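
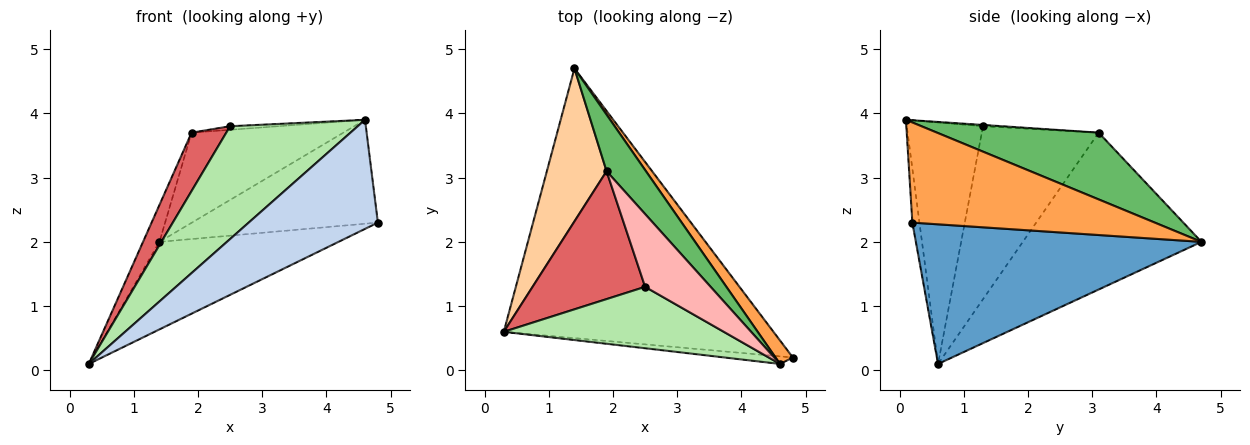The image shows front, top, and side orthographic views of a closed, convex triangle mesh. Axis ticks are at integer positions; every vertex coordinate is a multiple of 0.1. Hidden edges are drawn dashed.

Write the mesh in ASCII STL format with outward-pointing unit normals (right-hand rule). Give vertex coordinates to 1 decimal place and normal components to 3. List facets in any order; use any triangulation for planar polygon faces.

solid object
 facet normal 0.442 0.277 -0.853
  outer loop
   vertex 1.4 4.7 2.0
   vertex 4.8 0.2 2.3
   vertex 0.3 0.6 0.1
  endloop
 endfacet
 facet normal -0.055 -0.996 -0.069
  outer loop
   vertex 4.6 0.1 3.9
   vertex 0.3 0.6 0.1
   vertex 4.8 0.2 2.3
  endloop
 endfacet
 facet normal 0.786 0.603 0.136
  outer loop
   vertex 4.6 0.1 3.9
   vertex 4.8 0.2 2.3
   vertex 1.4 4.7 2.0
  endloop
 endfacet
 facet normal -0.931 0.086 0.354
  outer loop
   vertex 1.9 3.1 3.7
   vertex 1.4 4.7 2.0
   vertex 0.3 0.6 0.1
  endloop
 endfacet
 facet normal 0.670 0.629 0.395
  outer loop
   vertex 1.9 3.1 3.7
   vertex 4.6 0.1 3.9
   vertex 1.4 4.7 2.0
  endloop
 endfacet
 facet normal -0.465 -0.778 0.423
  outer loop
   vertex 2.5 1.3 3.8
   vertex 0.3 0.6 0.1
   vertex 4.6 0.1 3.9
  endloop
 endfacet
 facet normal -0.813 -0.242 0.529
  outer loop
   vertex 2.5 1.3 3.8
   vertex 1.9 3.1 3.7
   vertex 0.3 0.6 0.1
  endloop
 endfacet
 facet normal -0.020 0.049 0.999
  outer loop
   vertex 2.5 1.3 3.8
   vertex 4.6 0.1 3.9
   vertex 1.9 3.1 3.7
  endloop
 endfacet
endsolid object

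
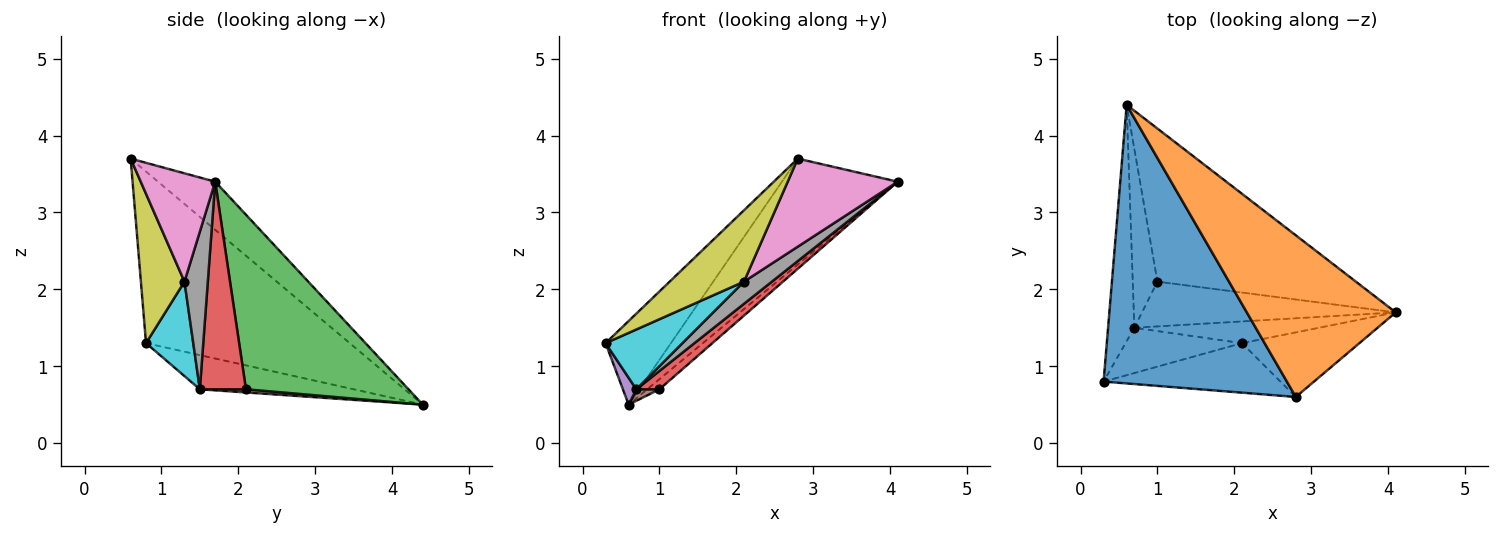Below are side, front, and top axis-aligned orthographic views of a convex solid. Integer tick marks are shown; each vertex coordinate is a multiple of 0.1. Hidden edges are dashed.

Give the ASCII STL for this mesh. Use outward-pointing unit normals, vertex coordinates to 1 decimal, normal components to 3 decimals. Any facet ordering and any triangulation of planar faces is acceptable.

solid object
 facet normal -0.668 0.214 0.713
  outer loop
   vertex 2.8 0.6 3.7
   vertex 0.6 4.4 0.5
   vertex 0.3 0.8 1.3
  endloop
 endfacet
 facet normal -0.261 0.529 0.808
  outer loop
   vertex 2.8 0.6 3.7
   vertex 4.1 1.7 3.4
   vertex 0.6 4.4 0.5
  endloop
 endfacet
 facet normal 0.660 0.049 -0.750
  outer loop
   vertex 1.0 2.1 0.7
   vertex 0.6 4.4 0.5
   vertex 4.1 1.7 3.4
  endloop
 endfacet
 facet normal 0.604 -0.302 -0.738
  outer loop
   vertex 0.7 1.5 0.7
   vertex 1.0 2.1 0.7
   vertex 4.1 1.7 3.4
  endloop
 endfacet
 facet normal -0.791 -0.069 -0.608
  outer loop
   vertex 0.7 1.5 0.7
   vertex 0.3 0.8 1.3
   vertex 0.6 4.4 0.5
  endloop
 endfacet
 facet normal 0.128 -0.064 -0.990
  outer loop
   vertex 0.7 1.5 0.7
   vertex 0.6 4.4 0.5
   vertex 1.0 2.1 0.7
  endloop
 endfacet
 facet normal 0.479 -0.708 -0.519
  outer loop
   vertex 2.1 1.3 2.1
   vertex 4.1 1.7 3.4
   vertex 2.8 0.6 3.7
  endloop
 endfacet
 facet normal 0.513 -0.613 -0.601
  outer loop
   vertex 2.1 1.3 2.1
   vertex 0.7 1.5 0.7
   vertex 4.1 1.7 3.4
  endloop
 endfacet
 facet normal 0.434 -0.740 -0.514
  outer loop
   vertex 2.1 1.3 2.1
   vertex 2.8 0.6 3.7
   vertex 0.3 0.8 1.3
  endloop
 endfacet
 facet normal 0.440 -0.716 -0.542
  outer loop
   vertex 2.1 1.3 2.1
   vertex 0.3 0.8 1.3
   vertex 0.7 1.5 0.7
  endloop
 endfacet
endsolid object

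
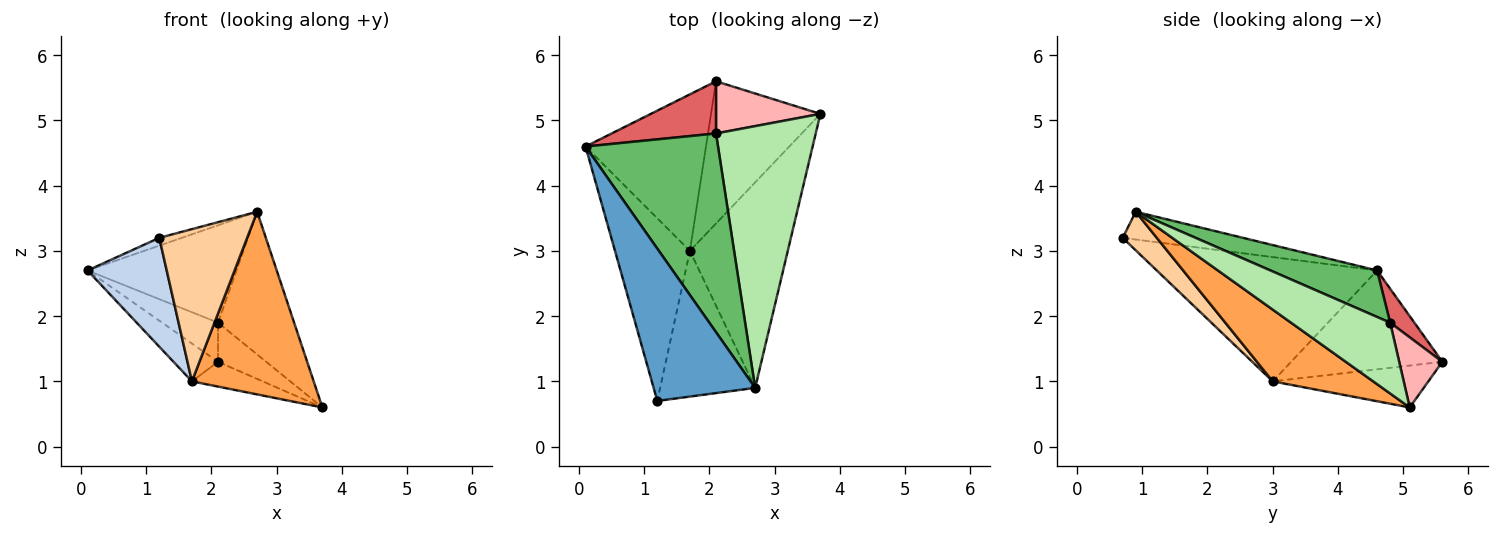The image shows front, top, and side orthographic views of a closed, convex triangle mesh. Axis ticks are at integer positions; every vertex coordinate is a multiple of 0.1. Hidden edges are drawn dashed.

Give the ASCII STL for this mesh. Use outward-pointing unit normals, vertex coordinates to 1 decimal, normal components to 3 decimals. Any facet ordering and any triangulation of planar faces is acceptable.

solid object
 facet normal -0.263 0.049 0.963
  outer loop
   vertex 1.2 0.7 3.2
   vertex 2.7 0.9 3.6
   vertex 0.1 4.6 2.7
  endloop
 endfacet
 facet normal -0.818 -0.294 -0.494
  outer loop
   vertex 1.7 3.0 1.0
   vertex 1.2 0.7 3.2
   vertex 0.1 4.6 2.7
  endloop
 endfacet
 facet normal 0.481 -0.583 -0.655
  outer loop
   vertex 1.7 3.0 1.0
   vertex 3.7 5.1 0.6
   vertex 2.7 0.9 3.6
  endloop
 endfacet
 facet normal 0.270 -0.696 -0.666
  outer loop
   vertex 1.7 3.0 1.0
   vertex 2.7 0.9 3.6
   vertex 1.2 0.7 3.2
  endloop
 endfacet
 facet normal 0.301 0.420 0.856
  outer loop
   vertex 2.1 4.8 1.9
   vertex 0.1 4.6 2.7
   vertex 2.7 0.9 3.6
  endloop
 endfacet
 facet normal 0.529 0.406 0.745
  outer loop
   vertex 2.1 4.8 1.9
   vertex 2.7 0.9 3.6
   vertex 3.7 5.1 0.6
  endloop
 endfacet
 facet normal 0.252 0.581 0.774
  outer loop
   vertex 2.1 5.6 1.3
   vertex 0.1 4.6 2.7
   vertex 2.1 4.8 1.9
  endloop
 endfacet
 facet normal 0.473 0.528 0.705
  outer loop
   vertex 2.1 5.6 1.3
   vertex 2.1 4.8 1.9
   vertex 3.7 5.1 0.6
  endloop
 endfacet
 facet normal -0.624 0.184 -0.760
  outer loop
   vertex 2.1 5.6 1.3
   vertex 1.7 3.0 1.0
   vertex 0.1 4.6 2.7
  endloop
 endfacet
 facet normal -0.353 0.161 -0.922
  outer loop
   vertex 2.1 5.6 1.3
   vertex 3.7 5.1 0.6
   vertex 1.7 3.0 1.0
  endloop
 endfacet
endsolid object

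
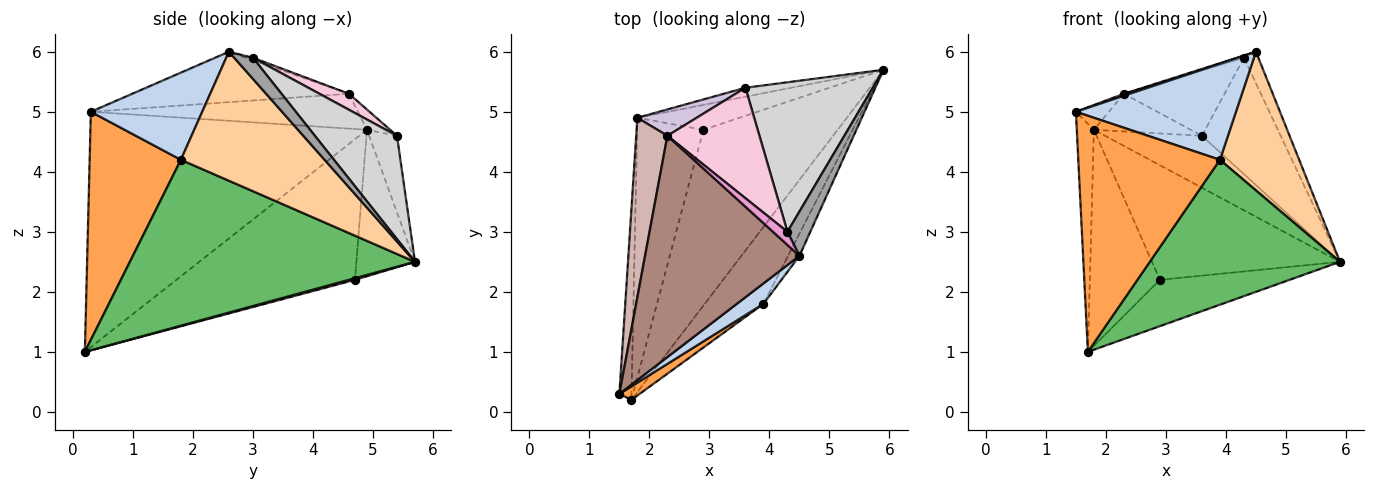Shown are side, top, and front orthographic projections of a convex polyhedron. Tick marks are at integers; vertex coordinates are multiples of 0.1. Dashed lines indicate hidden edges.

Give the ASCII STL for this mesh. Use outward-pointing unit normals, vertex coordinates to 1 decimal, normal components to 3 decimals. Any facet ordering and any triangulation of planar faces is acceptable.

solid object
 facet normal -0.997 0.062 -0.051
  outer loop
   vertex 1.8 4.9 4.7
   vertex 1.7 0.2 1.0
   vertex 1.5 0.3 5.0
  endloop
 endfacet
 facet normal 0.563 -0.809 0.172
  outer loop
   vertex 3.9 1.8 4.2
   vertex 4.5 2.6 6.0
   vertex 1.5 0.3 5.0
  endloop
 endfacet
 facet normal 0.541 -0.840 0.048
  outer loop
   vertex 3.9 1.8 4.2
   vertex 1.5 0.3 5.0
   vertex 1.7 0.2 1.0
  endloop
 endfacet
 facet normal 0.873 -0.481 -0.077
  outer loop
   vertex 3.9 1.8 4.2
   vertex 5.9 5.7 2.5
   vertex 4.5 2.6 6.0
  endloop
 endfacet
 facet normal 0.798 -0.532 -0.282
  outer loop
   vertex 3.9 1.8 4.2
   vertex 1.7 0.2 1.0
   vertex 5.9 5.7 2.5
  endloop
 endfacet
 facet normal -0.272 0.948 -0.163
  outer loop
   vertex 3.6 5.4 4.6
   vertex 5.9 5.7 2.5
   vertex 1.8 4.9 4.7
  endloop
 endfacet
 facet normal 0.012 0.255 -0.967
  outer loop
   vertex 2.9 4.7 2.2
   vertex 5.9 5.7 2.5
   vertex 1.7 0.2 1.0
  endloop
 endfacet
 facet normal -0.291 0.935 -0.203
  outer loop
   vertex 2.9 4.7 2.2
   vertex 1.8 4.9 4.7
   vertex 5.9 5.7 2.5
  endloop
 endfacet
 facet normal -0.852 0.334 -0.402
  outer loop
   vertex 2.9 4.7 2.2
   vertex 1.7 0.2 1.0
   vertex 1.8 4.9 4.7
  endloop
 endfacet
 facet normal -0.192 0.804 0.562
  outer loop
   vertex 2.3 4.6 5.3
   vertex 3.6 5.4 4.6
   vertex 1.8 4.9 4.7
  endloop
 endfacet
 facet normal -0.310 -0.009 0.951
  outer loop
   vertex 2.3 4.6 5.3
   vertex 1.5 0.3 5.0
   vertex 4.5 2.6 6.0
  endloop
 endfacet
 facet normal -0.742 0.092 0.664
  outer loop
   vertex 2.3 4.6 5.3
   vertex 1.8 4.9 4.7
   vertex 1.5 0.3 5.0
  endloop
 endfacet
 facet normal -0.162 0.162 0.973
  outer loop
   vertex 4.3 3.0 5.9
   vertex 2.3 4.6 5.3
   vertex 4.5 2.6 6.0
  endloop
 endfacet
 facet normal 0.148 0.504 0.851
  outer loop
   vertex 4.3 3.0 5.9
   vertex 3.6 5.4 4.6
   vertex 2.3 4.6 5.3
  endloop
 endfacet
 facet normal 0.601 0.463 0.651
  outer loop
   vertex 4.3 3.0 5.9
   vertex 4.5 2.6 6.0
   vertex 5.9 5.7 2.5
  endloop
 endfacet
 facet normal 0.539 0.517 0.665
  outer loop
   vertex 4.3 3.0 5.9
   vertex 5.9 5.7 2.5
   vertex 3.6 5.4 4.6
  endloop
 endfacet
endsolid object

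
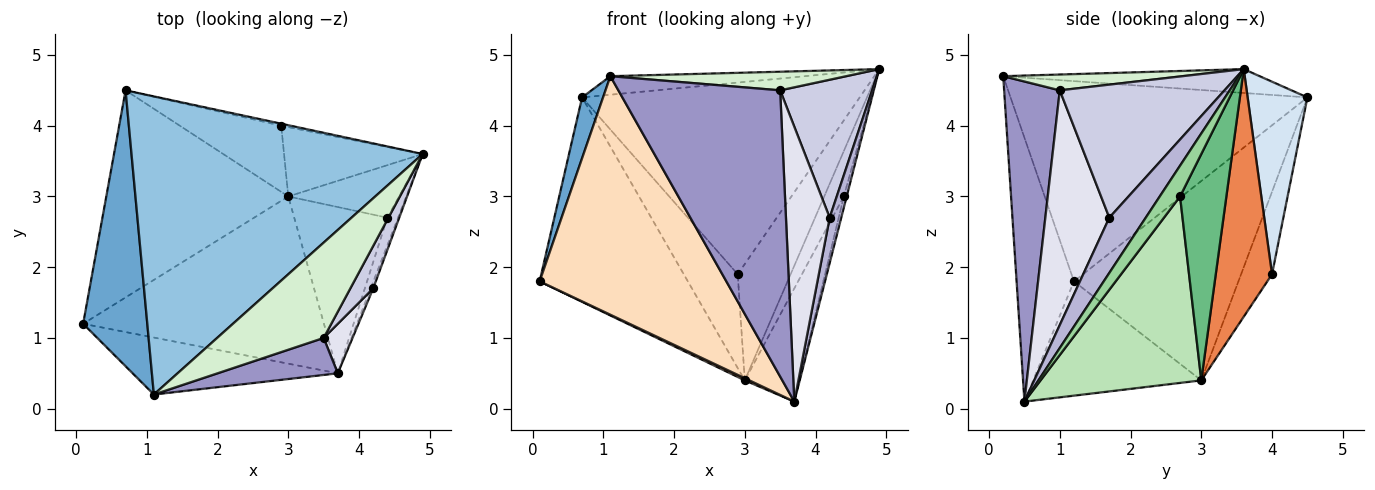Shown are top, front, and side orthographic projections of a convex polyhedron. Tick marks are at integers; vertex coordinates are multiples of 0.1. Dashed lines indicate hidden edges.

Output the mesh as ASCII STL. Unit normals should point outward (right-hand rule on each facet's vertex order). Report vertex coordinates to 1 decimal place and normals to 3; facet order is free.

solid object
 facet normal -0.950 -0.067 0.304
  outer loop
   vertex 1.1 0.2 4.7
   vertex 0.7 4.5 4.4
   vertex 0.1 1.2 1.8
  endloop
 endfacet
 facet normal -0.081 0.062 0.995
  outer loop
   vertex 1.1 0.2 4.7
   vertex 4.9 3.6 4.8
   vertex 0.7 4.5 4.4
  endloop
 endfacet
 facet normal -0.615 0.554 -0.561
  outer loop
   vertex 3.0 3.0 0.4
   vertex 0.1 1.2 1.8
   vertex 0.7 4.5 4.4
  endloop
 endfacet
 facet normal 0.210 0.978 -0.010
  outer loop
   vertex 2.9 4.0 1.9
   vertex 0.7 4.5 4.4
   vertex 4.9 3.6 4.8
  endloop
 endfacet
 facet normal 0.675 0.634 -0.378
  outer loop
   vertex 2.9 4.0 1.9
   vertex 4.9 3.6 4.8
   vertex 3.0 3.0 0.4
  endloop
 endfacet
 facet normal -0.425 0.740 -0.522
  outer loop
   vertex 2.9 4.0 1.9
   vertex 3.0 3.0 0.4
   vertex 0.7 4.5 4.4
  endloop
 endfacet
 facet normal -0.429 -0.012 -0.903
  outer loop
   vertex 3.7 0.5 0.1
   vertex 0.1 1.2 1.8
   vertex 3.0 3.0 0.4
  endloop
 endfacet
 facet normal -0.286 -0.932 -0.223
  outer loop
   vertex 3.7 0.5 0.1
   vertex 1.1 0.2 4.7
   vertex 0.1 1.2 1.8
  endloop
 endfacet
 facet normal 0.839 0.356 -0.411
  outer loop
   vertex 4.4 2.7 3.0
   vertex 3.0 3.0 0.4
   vertex 4.9 3.6 4.8
  endloop
 endfacet
 facet normal 0.936 0.132 -0.326
  outer loop
   vertex 4.4 2.7 3.0
   vertex 4.9 3.6 4.8
   vertex 3.7 0.5 0.1
  endloop
 endfacet
 facet normal 0.856 0.291 -0.427
  outer loop
   vertex 4.4 2.7 3.0
   vertex 3.7 0.5 0.1
   vertex 3.0 3.0 0.4
  endloop
 endfacet
 facet normal 0.144 -0.190 0.971
  outer loop
   vertex 3.5 1.0 4.5
   vertex 4.9 3.6 4.8
   vertex 1.1 0.2 4.7
  endloop
 endfacet
 facet normal 0.323 -0.939 0.121
  outer loop
   vertex 3.5 1.0 4.5
   vertex 1.1 0.2 4.7
   vertex 3.7 0.5 0.1
  endloop
 endfacet
 facet normal 0.952 -0.303 -0.043
  outer loop
   vertex 4.2 1.7 2.7
   vertex 3.7 0.5 0.1
   vertex 4.9 3.6 4.8
  endloop
 endfacet
 facet normal 0.863 -0.482 0.148
  outer loop
   vertex 4.2 1.7 2.7
   vertex 4.9 3.6 4.8
   vertex 3.5 1.0 4.5
  endloop
 endfacet
 facet normal 0.821 -0.561 0.101
  outer loop
   vertex 4.2 1.7 2.7
   vertex 3.5 1.0 4.5
   vertex 3.7 0.5 0.1
  endloop
 endfacet
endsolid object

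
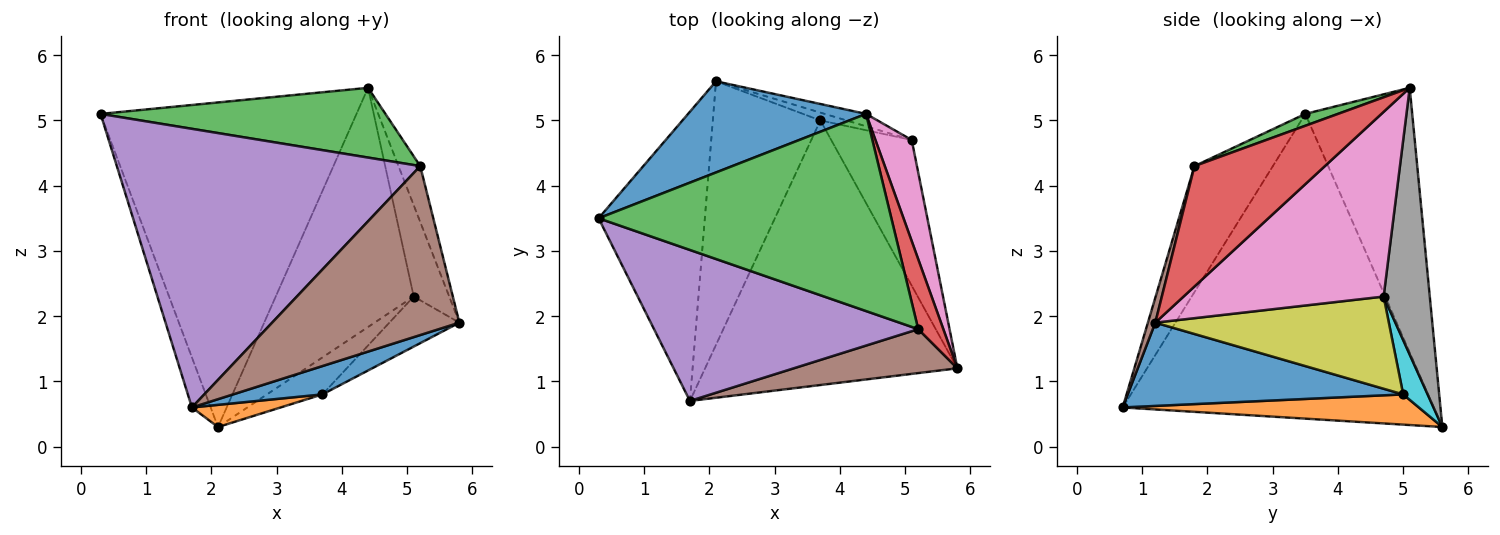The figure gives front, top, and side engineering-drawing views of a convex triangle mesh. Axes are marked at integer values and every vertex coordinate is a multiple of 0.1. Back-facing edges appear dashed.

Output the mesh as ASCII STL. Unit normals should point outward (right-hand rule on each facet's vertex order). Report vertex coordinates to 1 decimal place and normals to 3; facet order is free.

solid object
 facet normal -0.373 0.893 0.251
  outer loop
   vertex 2.1 5.6 0.3
   vertex 0.3 3.5 5.1
   vertex 4.4 5.1 5.5
  endloop
 endfacet
 facet normal -0.943 0.057 -0.329
  outer loop
   vertex 1.7 0.7 0.6
   vertex 0.3 3.5 5.1
   vertex 2.1 5.6 0.3
  endloop
 endfacet
 facet normal 0.038 -0.333 0.942
  outer loop
   vertex 5.2 1.8 4.3
   vertex 4.4 5.1 5.5
   vertex 0.3 3.5 5.1
  endloop
 endfacet
 facet normal 0.966 0.161 0.201
  outer loop
   vertex 5.2 1.8 4.3
   vertex 5.8 1.2 1.9
   vertex 4.4 5.1 5.5
  endloop
 endfacet
 facet normal -0.222 -0.857 0.465
  outer loop
   vertex 5.2 1.8 4.3
   vertex 0.3 3.5 5.1
   vertex 1.7 0.7 0.6
  endloop
 endfacet
 facet normal 0.038 -0.967 0.251
  outer loop
   vertex 5.2 1.8 4.3
   vertex 1.7 0.7 0.6
   vertex 5.8 1.2 1.9
  endloop
 endfacet
 facet normal 0.967 0.172 0.190
  outer loop
   vertex 5.1 4.7 2.3
   vertex 4.4 5.1 5.5
   vertex 5.8 1.2 1.9
  endloop
 endfacet
 facet normal 0.317 0.947 -0.049
  outer loop
   vertex 5.1 4.7 2.3
   vertex 2.1 5.6 0.3
   vertex 4.4 5.1 5.5
  endloop
 endfacet
 facet normal 0.735 0.220 -0.642
  outer loop
   vertex 3.7 5.0 0.8
   vertex 5.1 4.7 2.3
   vertex 5.8 1.2 1.9
  endloop
 endfacet
 facet normal 0.396 0.898 -0.190
  outer loop
   vertex 3.7 5.0 0.8
   vertex 2.1 5.6 0.3
   vertex 5.1 4.7 2.3
  endloop
 endfacet
 facet normal 0.312 -0.101 -0.945
  outer loop
   vertex 3.7 5.0 0.8
   vertex 5.8 1.2 1.9
   vertex 1.7 0.7 0.6
  endloop
 endfacet
 facet normal 0.270 -0.081 -0.960
  outer loop
   vertex 3.7 5.0 0.8
   vertex 1.7 0.7 0.6
   vertex 2.1 5.6 0.3
  endloop
 endfacet
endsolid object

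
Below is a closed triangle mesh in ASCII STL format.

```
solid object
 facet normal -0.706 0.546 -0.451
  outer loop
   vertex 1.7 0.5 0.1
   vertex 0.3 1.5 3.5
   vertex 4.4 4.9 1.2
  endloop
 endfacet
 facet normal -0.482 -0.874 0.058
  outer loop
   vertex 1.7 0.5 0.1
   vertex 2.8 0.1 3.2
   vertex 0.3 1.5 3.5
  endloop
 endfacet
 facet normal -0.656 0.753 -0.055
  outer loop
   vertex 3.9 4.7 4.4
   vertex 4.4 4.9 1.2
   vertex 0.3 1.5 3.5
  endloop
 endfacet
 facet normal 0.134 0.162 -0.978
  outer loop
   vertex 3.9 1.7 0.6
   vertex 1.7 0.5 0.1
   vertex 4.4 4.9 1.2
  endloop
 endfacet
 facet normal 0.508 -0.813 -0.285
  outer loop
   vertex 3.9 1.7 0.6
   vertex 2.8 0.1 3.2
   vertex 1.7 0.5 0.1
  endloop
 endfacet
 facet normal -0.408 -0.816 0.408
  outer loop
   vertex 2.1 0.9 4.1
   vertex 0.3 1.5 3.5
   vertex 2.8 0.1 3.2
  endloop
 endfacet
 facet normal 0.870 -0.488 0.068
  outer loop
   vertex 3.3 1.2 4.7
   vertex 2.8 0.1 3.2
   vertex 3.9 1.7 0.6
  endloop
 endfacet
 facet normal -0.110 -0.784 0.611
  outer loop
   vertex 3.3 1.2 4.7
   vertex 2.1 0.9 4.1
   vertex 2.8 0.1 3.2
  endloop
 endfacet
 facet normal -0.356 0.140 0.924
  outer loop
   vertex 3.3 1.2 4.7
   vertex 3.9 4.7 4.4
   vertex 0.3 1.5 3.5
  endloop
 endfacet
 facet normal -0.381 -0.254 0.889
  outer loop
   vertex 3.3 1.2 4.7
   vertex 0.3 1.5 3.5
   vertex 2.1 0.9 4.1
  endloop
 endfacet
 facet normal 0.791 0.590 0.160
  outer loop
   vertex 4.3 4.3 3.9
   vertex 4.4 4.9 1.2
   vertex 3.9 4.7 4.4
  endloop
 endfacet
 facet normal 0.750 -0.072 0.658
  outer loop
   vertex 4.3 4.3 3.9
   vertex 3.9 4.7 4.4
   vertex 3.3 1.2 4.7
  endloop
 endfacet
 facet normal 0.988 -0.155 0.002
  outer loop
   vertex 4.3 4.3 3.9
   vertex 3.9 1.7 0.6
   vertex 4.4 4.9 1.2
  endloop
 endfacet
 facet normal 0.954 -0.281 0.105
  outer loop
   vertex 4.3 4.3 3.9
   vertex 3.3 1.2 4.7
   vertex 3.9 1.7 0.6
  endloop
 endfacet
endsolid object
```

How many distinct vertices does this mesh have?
9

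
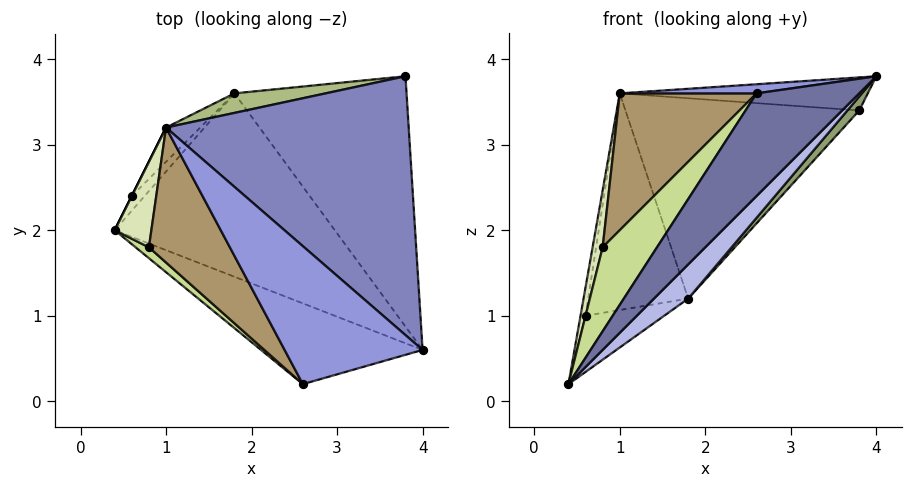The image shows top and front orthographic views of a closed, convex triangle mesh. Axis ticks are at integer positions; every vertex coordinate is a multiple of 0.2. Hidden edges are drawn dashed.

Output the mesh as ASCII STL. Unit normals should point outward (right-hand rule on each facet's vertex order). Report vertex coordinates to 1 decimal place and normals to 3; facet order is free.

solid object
 facet normal 0.299 -0.750 -0.590
  outer loop
   vertex 2.6 0.2 3.6
   vertex 0.4 2.0 0.2
   vertex 4.0 0.6 3.8
  endloop
 endfacet
 facet normal 0.044 0.127 0.991
  outer loop
   vertex 1.0 3.2 3.6
   vertex 4.0 0.6 3.8
   vertex 3.8 3.8 3.4
  endloop
 endfacet
 facet normal -0.123 -0.065 0.990
  outer loop
   vertex 1.0 3.2 3.6
   vertex 2.6 0.2 3.6
   vertex 4.0 0.6 3.8
  endloop
 endfacet
 facet normal 0.674 -0.136 -0.726
  outer loop
   vertex 1.8 3.6 1.2
   vertex 4.0 0.6 3.8
   vertex 0.4 2.0 0.2
  endloop
 endfacet
 facet normal 0.741 -0.037 -0.670
  outer loop
   vertex 1.8 3.6 1.2
   vertex 3.8 3.8 3.4
   vertex 4.0 0.6 3.8
  endloop
 endfacet
 facet normal -0.202 0.975 0.095
  outer loop
   vertex 1.8 3.6 1.2
   vertex 1.0 3.2 3.6
   vertex 3.8 3.8 3.4
  endloop
 endfacet
 facet normal -0.711 -0.698 0.090
  outer loop
   vertex 0.8 1.8 1.8
   vertex 0.4 2.0 0.2
   vertex 2.6 0.2 3.6
  endloop
 endfacet
 facet normal -0.964 -0.148 0.222
  outer loop
   vertex 0.8 1.8 1.8
   vertex 1.0 3.2 3.6
   vertex 0.4 2.0 0.2
  endloop
 endfacet
 facet normal -0.800 -0.427 0.421
  outer loop
   vertex 0.8 1.8 1.8
   vertex 2.6 0.2 3.6
   vertex 1.0 3.2 3.6
  endloop
 endfacet
 facet normal -0.894 0.447 0.000
  outer loop
   vertex 0.6 2.4 1.0
   vertex 0.4 2.0 0.2
   vertex 1.0 3.2 3.6
  endloop
 endfacet
 facet normal -0.679 0.710 -0.185
  outer loop
   vertex 0.6 2.4 1.0
   vertex 1.8 3.6 1.2
   vertex 0.4 2.0 0.2
  endloop
 endfacet
 facet normal -0.693 0.712 -0.112
  outer loop
   vertex 0.6 2.4 1.0
   vertex 1.0 3.2 3.6
   vertex 1.8 3.6 1.2
  endloop
 endfacet
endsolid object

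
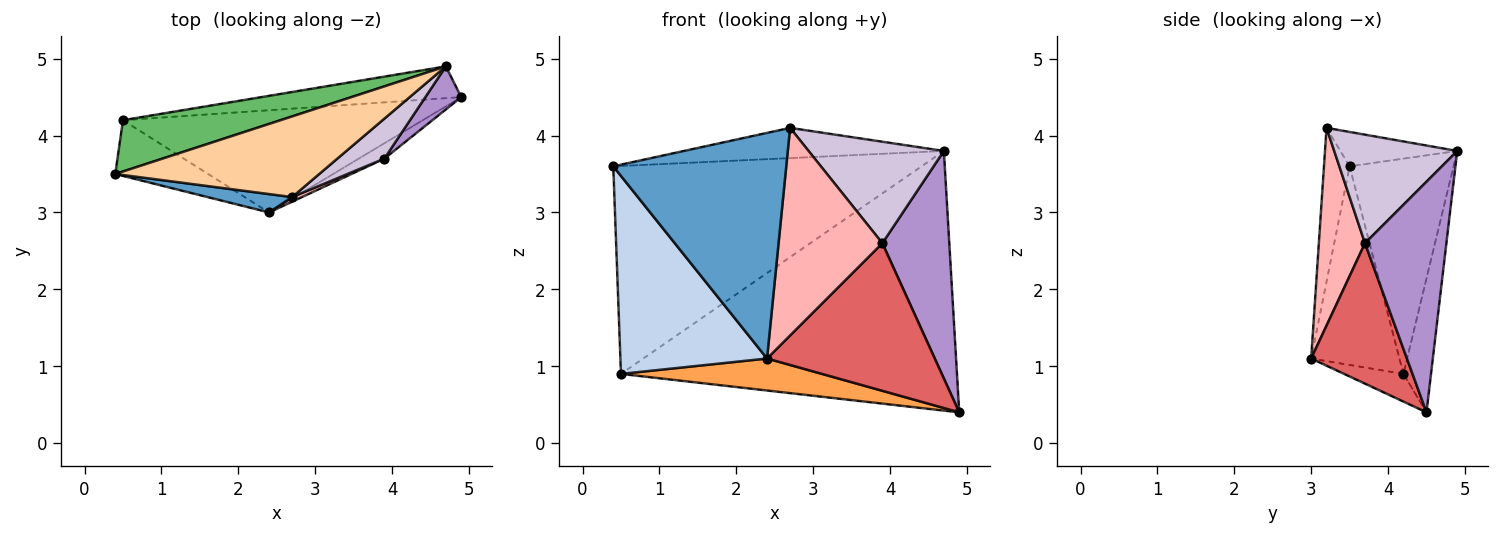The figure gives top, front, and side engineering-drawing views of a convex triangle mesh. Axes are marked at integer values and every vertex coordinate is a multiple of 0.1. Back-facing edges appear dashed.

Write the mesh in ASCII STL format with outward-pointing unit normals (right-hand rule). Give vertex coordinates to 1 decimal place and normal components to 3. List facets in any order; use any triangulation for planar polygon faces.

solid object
 facet normal -0.146 -0.986 0.080
  outer loop
   vertex 2.7 3.2 4.1
   vertex 0.4 3.5 3.6
   vertex 2.4 3.0 1.1
  endloop
 endfacet
 facet normal -0.501 -0.833 -0.234
  outer loop
   vertex 0.5 4.2 0.9
   vertex 2.4 3.0 1.1
   vertex 0.4 3.5 3.6
  endloop
 endfacet
 facet normal -0.088 -0.297 -0.951
  outer loop
   vertex 0.5 4.2 0.9
   vertex 4.9 4.5 0.4
   vertex 2.4 3.0 1.1
  endloop
 endfacet
 facet normal -0.156 0.347 0.925
  outer loop
   vertex 4.7 4.9 3.8
   vertex 0.4 3.5 3.6
   vertex 2.7 3.2 4.1
  endloop
 endfacet
 facet normal -0.311 0.923 0.228
  outer loop
   vertex 4.7 4.9 3.8
   vertex 0.5 4.2 0.9
   vertex 0.4 3.5 3.6
  endloop
 endfacet
 facet normal -0.081 0.989 -0.121
  outer loop
   vertex 4.7 4.9 3.8
   vertex 4.9 4.5 0.4
   vertex 0.5 4.2 0.9
  endloop
 endfacet
 facet normal 0.494 -0.865 -0.090
  outer loop
   vertex 3.9 3.7 2.6
   vertex 2.4 3.0 1.1
   vertex 4.9 4.5 0.4
  endloop
 endfacet
 facet normal 0.406 -0.914 0.020
  outer loop
   vertex 3.9 3.7 2.6
   vertex 2.7 3.2 4.1
   vertex 2.4 3.0 1.1
  endloop
 endfacet
 facet normal 0.767 -0.631 0.119
  outer loop
   vertex 3.9 3.7 2.6
   vertex 4.9 4.5 0.4
   vertex 4.7 4.9 3.8
  endloop
 endfacet
 facet normal 0.646 -0.710 0.280
  outer loop
   vertex 3.9 3.7 2.6
   vertex 4.7 4.9 3.8
   vertex 2.7 3.2 4.1
  endloop
 endfacet
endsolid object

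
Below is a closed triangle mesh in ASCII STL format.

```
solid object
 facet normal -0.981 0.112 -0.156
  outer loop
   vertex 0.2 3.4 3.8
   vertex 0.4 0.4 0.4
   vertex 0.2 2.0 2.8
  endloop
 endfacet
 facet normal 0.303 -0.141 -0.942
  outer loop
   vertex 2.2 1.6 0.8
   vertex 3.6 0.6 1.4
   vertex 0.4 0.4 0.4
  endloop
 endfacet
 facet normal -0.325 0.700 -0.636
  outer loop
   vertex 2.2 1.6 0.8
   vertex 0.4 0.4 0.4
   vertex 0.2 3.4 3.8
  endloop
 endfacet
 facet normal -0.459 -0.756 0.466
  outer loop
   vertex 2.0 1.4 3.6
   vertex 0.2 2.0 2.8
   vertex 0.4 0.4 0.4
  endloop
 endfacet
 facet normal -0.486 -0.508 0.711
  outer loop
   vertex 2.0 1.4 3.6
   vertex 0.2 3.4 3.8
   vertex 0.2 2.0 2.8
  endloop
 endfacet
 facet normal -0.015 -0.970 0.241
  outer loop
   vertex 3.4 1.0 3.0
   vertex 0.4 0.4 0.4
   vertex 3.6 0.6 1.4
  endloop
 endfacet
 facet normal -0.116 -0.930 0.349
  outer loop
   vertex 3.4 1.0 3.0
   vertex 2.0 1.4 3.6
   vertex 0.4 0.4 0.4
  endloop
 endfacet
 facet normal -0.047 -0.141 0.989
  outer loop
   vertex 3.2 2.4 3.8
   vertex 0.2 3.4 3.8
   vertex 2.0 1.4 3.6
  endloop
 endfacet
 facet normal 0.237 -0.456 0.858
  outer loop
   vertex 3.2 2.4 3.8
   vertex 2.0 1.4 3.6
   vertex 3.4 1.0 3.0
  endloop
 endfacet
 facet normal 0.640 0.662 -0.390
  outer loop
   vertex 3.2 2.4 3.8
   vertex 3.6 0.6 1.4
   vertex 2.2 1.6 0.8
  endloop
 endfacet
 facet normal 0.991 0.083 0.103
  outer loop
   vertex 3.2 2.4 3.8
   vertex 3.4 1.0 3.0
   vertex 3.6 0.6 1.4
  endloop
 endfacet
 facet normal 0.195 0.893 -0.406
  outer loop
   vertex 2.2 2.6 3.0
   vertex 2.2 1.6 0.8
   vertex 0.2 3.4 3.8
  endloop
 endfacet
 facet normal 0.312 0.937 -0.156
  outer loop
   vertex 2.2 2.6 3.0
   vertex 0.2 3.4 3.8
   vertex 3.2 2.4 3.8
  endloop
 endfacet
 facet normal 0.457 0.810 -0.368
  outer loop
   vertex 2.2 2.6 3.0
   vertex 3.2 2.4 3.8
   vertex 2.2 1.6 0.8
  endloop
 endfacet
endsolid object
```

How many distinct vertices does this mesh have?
9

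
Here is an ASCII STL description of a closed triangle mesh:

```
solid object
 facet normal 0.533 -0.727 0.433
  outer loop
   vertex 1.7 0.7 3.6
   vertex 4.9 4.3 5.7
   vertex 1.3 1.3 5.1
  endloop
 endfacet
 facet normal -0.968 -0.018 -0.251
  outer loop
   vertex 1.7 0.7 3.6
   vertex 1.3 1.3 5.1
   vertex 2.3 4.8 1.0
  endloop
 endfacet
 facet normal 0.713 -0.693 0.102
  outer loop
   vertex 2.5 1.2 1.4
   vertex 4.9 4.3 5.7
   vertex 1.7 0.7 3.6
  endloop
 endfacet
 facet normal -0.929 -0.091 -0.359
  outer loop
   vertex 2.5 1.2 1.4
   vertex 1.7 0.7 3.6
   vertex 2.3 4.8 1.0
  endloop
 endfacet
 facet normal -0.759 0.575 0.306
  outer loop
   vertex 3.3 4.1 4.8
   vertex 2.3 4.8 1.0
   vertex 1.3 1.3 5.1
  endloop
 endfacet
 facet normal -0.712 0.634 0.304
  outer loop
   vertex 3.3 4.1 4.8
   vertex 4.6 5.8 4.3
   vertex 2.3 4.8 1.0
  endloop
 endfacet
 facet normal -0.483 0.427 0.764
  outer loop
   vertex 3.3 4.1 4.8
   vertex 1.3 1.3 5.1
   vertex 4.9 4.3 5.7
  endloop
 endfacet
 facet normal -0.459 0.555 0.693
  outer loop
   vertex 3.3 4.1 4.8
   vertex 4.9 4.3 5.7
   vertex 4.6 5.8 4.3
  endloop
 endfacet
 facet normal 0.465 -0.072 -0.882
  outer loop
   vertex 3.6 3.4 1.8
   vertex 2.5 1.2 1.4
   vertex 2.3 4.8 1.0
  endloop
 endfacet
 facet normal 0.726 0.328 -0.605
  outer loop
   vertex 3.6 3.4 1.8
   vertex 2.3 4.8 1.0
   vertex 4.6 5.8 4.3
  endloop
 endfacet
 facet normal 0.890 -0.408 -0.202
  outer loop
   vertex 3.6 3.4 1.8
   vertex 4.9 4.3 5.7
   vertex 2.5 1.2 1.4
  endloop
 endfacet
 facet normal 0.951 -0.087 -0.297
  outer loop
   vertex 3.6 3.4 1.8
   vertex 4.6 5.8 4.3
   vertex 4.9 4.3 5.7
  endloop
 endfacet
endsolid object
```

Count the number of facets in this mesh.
12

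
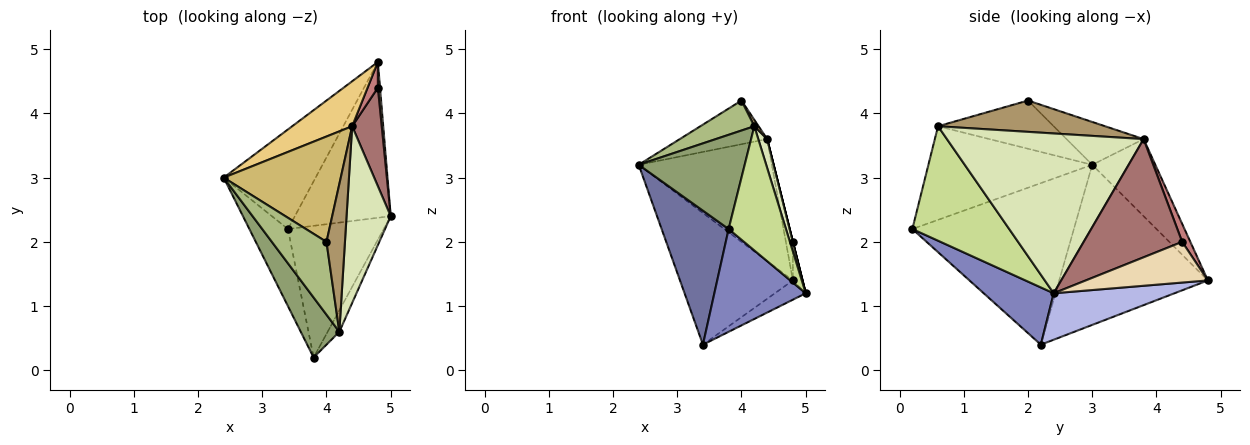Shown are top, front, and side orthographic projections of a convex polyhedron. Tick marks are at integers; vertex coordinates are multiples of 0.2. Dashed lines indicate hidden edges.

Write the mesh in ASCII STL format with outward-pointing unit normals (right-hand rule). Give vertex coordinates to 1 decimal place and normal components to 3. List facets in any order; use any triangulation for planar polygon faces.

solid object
 facet normal -0.902 -0.374 -0.215
  outer loop
   vertex 3.4 2.2 0.4
   vertex 3.8 0.2 2.2
   vertex 2.4 3.0 3.2
  endloop
 endfacet
 facet normal 0.426 -0.557 -0.713
  outer loop
   vertex 3.4 2.2 0.4
   vertex 5.0 2.4 1.2
   vertex 3.8 0.2 2.2
  endloop
 endfacet
 facet normal -0.724 0.550 -0.416
  outer loop
   vertex 3.4 2.2 0.4
   vertex 2.4 3.0 3.2
   vertex 4.8 4.8 1.4
  endloop
 endfacet
 facet normal 0.433 0.111 -0.894
  outer loop
   vertex 3.4 2.2 0.4
   vertex 4.8 4.8 1.4
   vertex 5.0 2.4 1.2
  endloop
 endfacet
 facet normal -0.793 -0.513 0.327
  outer loop
   vertex 4.2 0.6 3.8
   vertex 2.4 3.0 3.2
   vertex 3.8 0.2 2.2
  endloop
 endfacet
 facet normal -0.632 -0.295 0.716
  outer loop
   vertex 4.2 0.6 3.8
   vertex 4.0 2.0 4.2
   vertex 2.4 3.0 3.2
  endloop
 endfacet
 facet normal 0.857 -0.507 -0.087
  outer loop
   vertex 4.2 0.6 3.8
   vertex 3.8 0.2 2.2
   vertex 5.0 2.4 1.2
  endloop
 endfacet
 facet normal 0.963 -0.044 0.266
  outer loop
   vertex 4.4 3.8 3.6
   vertex 4.2 0.6 3.8
   vertex 5.0 2.4 1.2
  endloop
 endfacet
 facet normal 0.861 -0.022 0.508
  outer loop
   vertex 4.4 3.8 3.6
   vertex 4.0 2.0 4.2
   vertex 4.2 0.6 3.8
  endloop
 endfacet
 facet normal -0.320 0.363 0.875
  outer loop
   vertex 4.4 3.8 3.6
   vertex 2.4 3.0 3.2
   vertex 4.0 2.0 4.2
  endloop
 endfacet
 facet normal -0.406 0.857 0.316
  outer loop
   vertex 4.4 3.8 3.6
   vertex 4.8 4.8 1.4
   vertex 2.4 3.0 3.2
  endloop
 endfacet
 facet normal 0.996 0.079 0.052
  outer loop
   vertex 4.8 4.4 2.0
   vertex 5.0 2.4 1.2
   vertex 4.8 4.8 1.4
  endloop
 endfacet
 facet normal 0.970 0.000 0.243
  outer loop
   vertex 4.8 4.4 2.0
   vertex 4.4 3.8 3.6
   vertex 5.0 2.4 1.2
  endloop
 endfacet
 facet normal 0.697 0.597 0.398
  outer loop
   vertex 4.8 4.4 2.0
   vertex 4.8 4.8 1.4
   vertex 4.4 3.8 3.6
  endloop
 endfacet
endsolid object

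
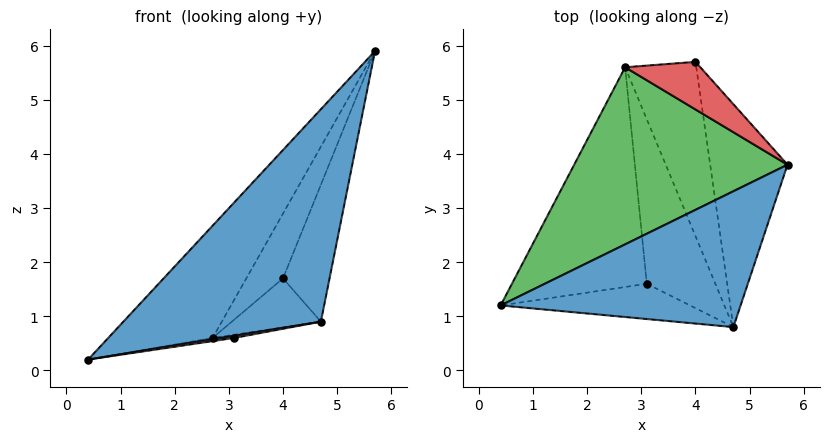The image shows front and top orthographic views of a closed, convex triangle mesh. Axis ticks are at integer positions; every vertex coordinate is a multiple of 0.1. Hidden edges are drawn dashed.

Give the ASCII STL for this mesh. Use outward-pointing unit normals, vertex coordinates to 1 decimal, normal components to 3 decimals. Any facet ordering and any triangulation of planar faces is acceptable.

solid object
 facet normal -0.164 -0.831 0.531
  outer loop
   vertex 4.7 0.8 0.9
   vertex 5.7 3.8 5.9
   vertex 0.4 1.2 0.2
  endloop
 endfacet
 facet normal 0.937 0.182 -0.297
  outer loop
   vertex 4.7 0.8 0.9
   vertex 4.0 5.7 1.7
   vertex 5.7 3.8 5.9
  endloop
 endfacet
 facet normal -0.760 0.348 0.549
  outer loop
   vertex 2.7 5.6 0.6
   vertex 0.4 1.2 0.2
   vertex 5.7 3.8 5.9
  endloop
 endfacet
 facet normal -0.491 0.702 0.516
  outer loop
   vertex 2.7 5.6 0.6
   vertex 5.7 3.8 5.9
   vertex 4.0 5.7 1.7
  endloop
 endfacet
 facet normal 0.622 0.212 -0.754
  outer loop
   vertex 2.7 5.6 0.6
   vertex 4.0 5.7 1.7
   vertex 4.7 0.8 0.9
  endloop
 endfacet
 facet normal 0.155 -0.060 -0.986
  outer loop
   vertex 3.1 1.6 0.6
   vertex 4.7 0.8 0.9
   vertex 0.4 1.2 0.2
  endloop
 endfacet
 facet normal 0.144 0.014 -0.989
  outer loop
   vertex 3.1 1.6 0.6
   vertex 0.4 1.2 0.2
   vertex 2.7 5.6 0.6
  endloop
 endfacet
 facet normal 0.194 0.019 -0.981
  outer loop
   vertex 3.1 1.6 0.6
   vertex 2.7 5.6 0.6
   vertex 4.7 0.8 0.9
  endloop
 endfacet
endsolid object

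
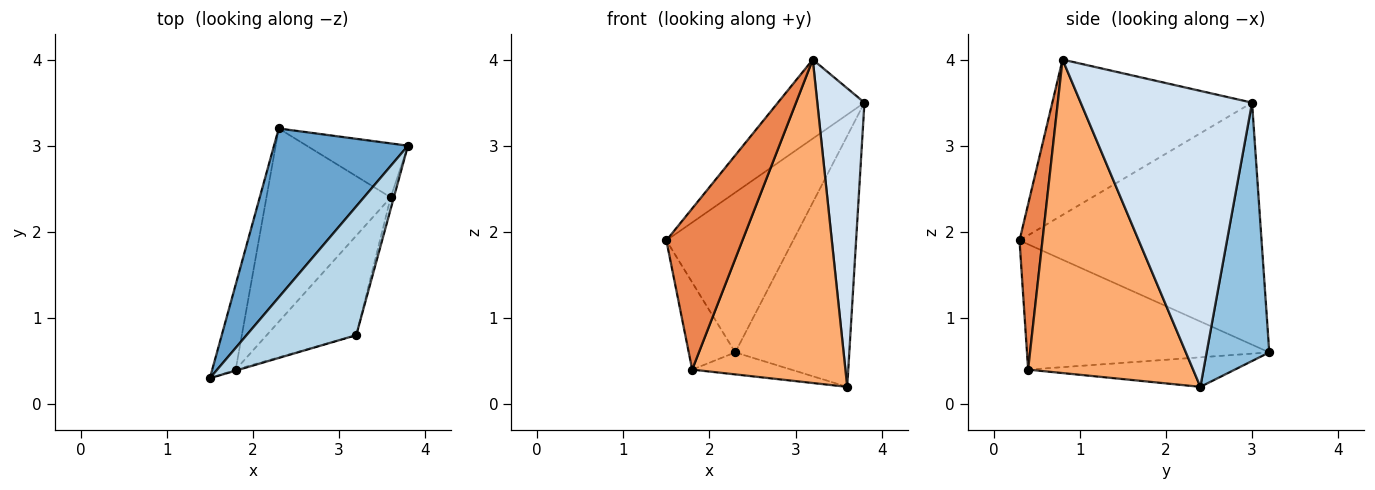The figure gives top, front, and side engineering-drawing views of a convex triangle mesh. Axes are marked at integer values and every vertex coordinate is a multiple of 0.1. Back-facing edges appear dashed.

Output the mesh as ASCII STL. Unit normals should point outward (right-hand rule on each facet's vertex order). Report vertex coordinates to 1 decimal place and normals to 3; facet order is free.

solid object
 facet normal -0.795 0.417 0.440
  outer loop
   vertex 2.3 3.2 0.6
   vertex 1.5 0.3 1.9
   vertex 3.8 3.0 3.5
  endloop
 endfacet
 facet normal 0.473 0.861 -0.185
  outer loop
   vertex 3.6 2.4 0.2
   vertex 2.3 3.2 0.6
   vertex 3.8 3.0 3.5
  endloop
 endfacet
 facet normal -0.770 0.334 0.544
  outer loop
   vertex 3.2 0.8 4.0
   vertex 3.8 3.0 3.5
   vertex 1.5 0.3 1.9
  endloop
 endfacet
 facet normal 0.964 -0.265 -0.010
  outer loop
   vertex 3.2 0.8 4.0
   vertex 3.6 2.4 0.2
   vertex 3.8 3.0 3.5
  endloop
 endfacet
 facet normal 0.289 -0.957 -0.006
  outer loop
   vertex 1.8 0.4 0.4
   vertex 3.2 0.8 4.0
   vertex 1.5 0.3 1.9
  endloop
 endfacet
 facet normal 0.717 -0.666 -0.205
  outer loop
   vertex 1.8 0.4 0.4
   vertex 3.6 2.4 0.2
   vertex 3.2 0.8 4.0
  endloop
 endfacet
 facet normal -0.966 0.185 -0.181
  outer loop
   vertex 1.8 0.4 0.4
   vertex 1.5 0.3 1.9
   vertex 2.3 3.2 0.6
  endloop
 endfacet
 facet normal -0.230 0.110 -0.967
  outer loop
   vertex 1.8 0.4 0.4
   vertex 2.3 3.2 0.6
   vertex 3.6 2.4 0.2
  endloop
 endfacet
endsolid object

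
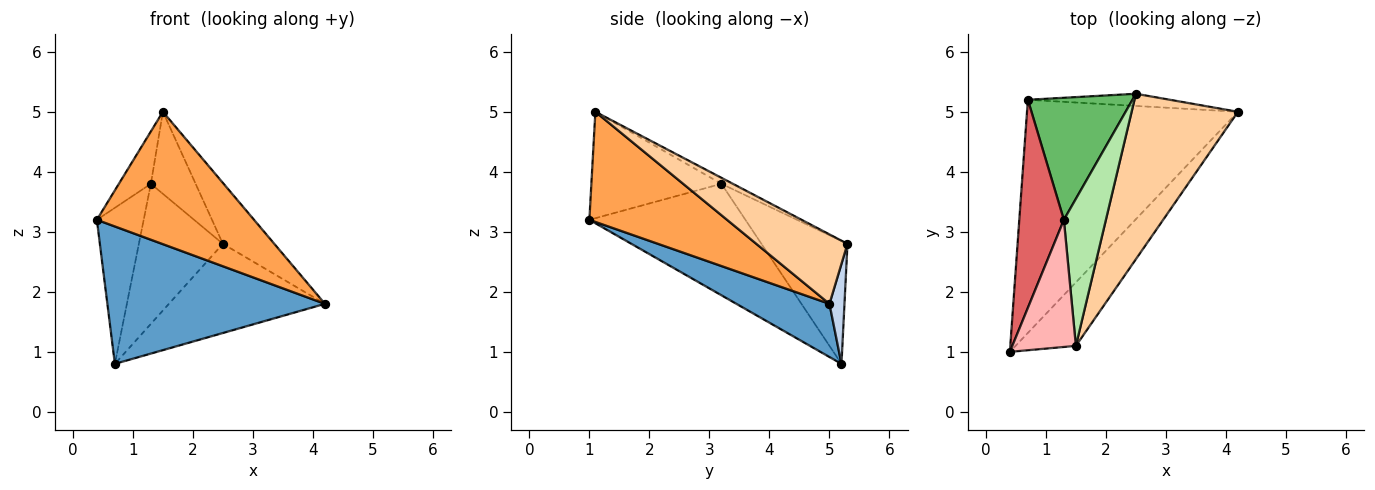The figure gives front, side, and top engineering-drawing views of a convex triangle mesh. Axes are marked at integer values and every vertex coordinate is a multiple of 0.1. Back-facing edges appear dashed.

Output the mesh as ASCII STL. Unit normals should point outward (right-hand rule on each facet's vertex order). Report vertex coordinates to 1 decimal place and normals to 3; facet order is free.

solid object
 facet normal 0.212 -0.496 -0.842
  outer loop
   vertex 0.7 5.2 0.8
   vertex 4.2 5.0 1.8
   vertex 0.4 1.0 3.2
  endloop
 endfacet
 facet normal 0.095 0.986 -0.135
  outer loop
   vertex 2.5 5.3 2.8
   vertex 4.2 5.0 1.8
   vertex 0.7 5.2 0.8
  endloop
 endfacet
 facet normal 0.620 -0.708 -0.339
  outer loop
   vertex 1.5 1.1 5.0
   vertex 0.4 1.0 3.2
   vertex 4.2 5.0 1.8
  endloop
 endfacet
 facet normal 0.523 0.295 0.800
  outer loop
   vertex 1.5 1.1 5.0
   vertex 4.2 5.0 1.8
   vertex 2.5 5.3 2.8
  endloop
 endfacet
 facet normal -0.611 0.597 0.520
  outer loop
   vertex 1.3 3.2 3.8
   vertex 2.5 5.3 2.8
   vertex 0.7 5.2 0.8
  endloop
 endfacet
 facet normal -0.124 0.483 0.867
  outer loop
   vertex 1.3 3.2 3.8
   vertex 1.5 1.1 5.0
   vertex 2.5 5.3 2.8
  endloop
 endfacet
 facet normal -0.894 0.268 0.358
  outer loop
   vertex 1.3 3.2 3.8
   vertex 0.7 5.2 0.8
   vertex 0.4 1.0 3.2
  endloop
 endfacet
 facet normal -0.840 0.207 0.502
  outer loop
   vertex 1.3 3.2 3.8
   vertex 0.4 1.0 3.2
   vertex 1.5 1.1 5.0
  endloop
 endfacet
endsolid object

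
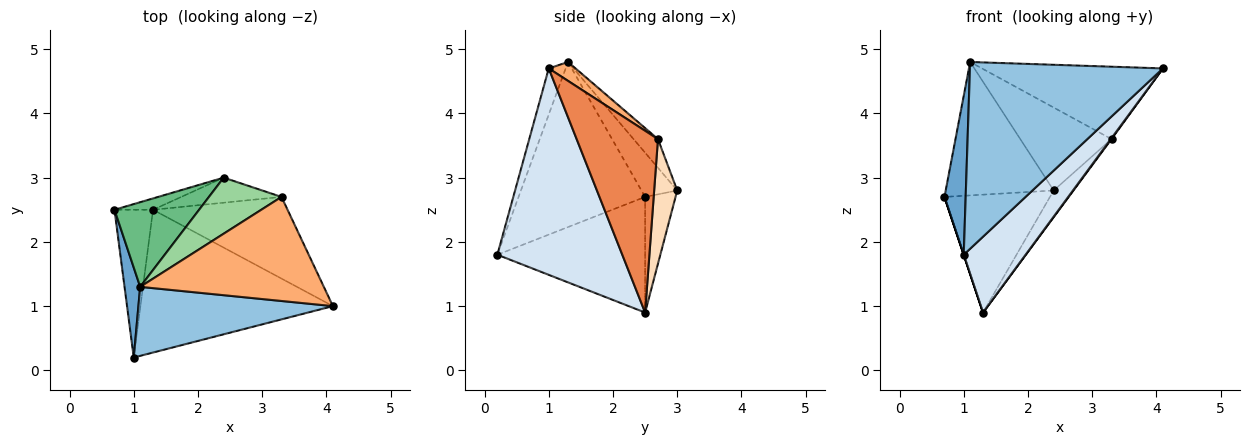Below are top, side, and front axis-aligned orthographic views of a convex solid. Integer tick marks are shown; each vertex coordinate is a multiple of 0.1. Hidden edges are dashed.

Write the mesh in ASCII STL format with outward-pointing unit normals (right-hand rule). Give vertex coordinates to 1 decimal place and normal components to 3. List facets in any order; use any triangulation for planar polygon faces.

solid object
 facet normal -0.982 -0.164 0.093
  outer loop
   vertex 1.1 1.3 4.8
   vertex 0.7 2.5 2.7
   vertex 1.0 0.2 1.8
  endloop
 endfacet
 facet normal -0.082 -0.935 0.346
  outer loop
   vertex 1.1 1.3 4.8
   vertex 1.0 0.2 1.8
   vertex 4.1 1.0 4.7
  endloop
 endfacet
 facet normal -0.949 0.000 -0.316
  outer loop
   vertex 1.3 2.5 0.9
   vertex 1.0 0.2 1.8
   vertex 0.7 2.5 2.7
  endloop
 endfacet
 facet normal 0.688 -0.341 -0.641
  outer loop
   vertex 1.3 2.5 0.9
   vertex 4.1 1.0 4.7
   vertex 1.0 0.2 1.8
  endloop
 endfacet
 facet normal 0.804 -0.007 -0.595
  outer loop
   vertex 3.3 2.7 3.6
   vertex 4.1 1.0 4.7
   vertex 1.3 2.5 0.9
  endloop
 endfacet
 facet normal 0.084 0.569 0.818
  outer loop
   vertex 3.3 2.7 3.6
   vertex 1.1 1.3 4.8
   vertex 4.1 1.0 4.7
  endloop
 endfacet
 facet normal -0.276 0.957 -0.092
  outer loop
   vertex 2.4 3.0 2.8
   vertex 1.3 2.5 0.9
   vertex 0.7 2.5 2.7
  endloop
 endfacet
 facet normal 0.648 0.555 -0.521
  outer loop
   vertex 2.4 3.0 2.8
   vertex 3.3 2.7 3.6
   vertex 1.3 2.5 0.9
  endloop
 endfacet
 facet normal -0.270 0.813 0.516
  outer loop
   vertex 2.4 3.0 2.8
   vertex 0.7 2.5 2.7
   vertex 1.1 1.3 4.8
  endloop
 endfacet
 facet normal -0.216 0.809 0.547
  outer loop
   vertex 2.4 3.0 2.8
   vertex 1.1 1.3 4.8
   vertex 3.3 2.7 3.6
  endloop
 endfacet
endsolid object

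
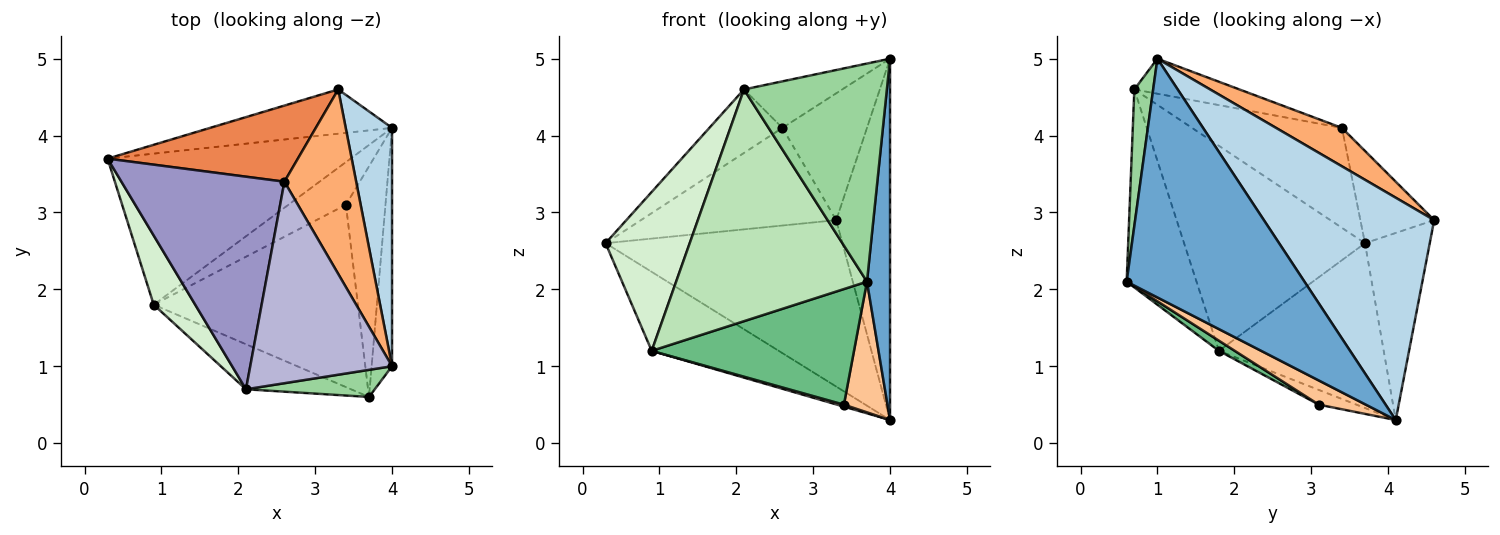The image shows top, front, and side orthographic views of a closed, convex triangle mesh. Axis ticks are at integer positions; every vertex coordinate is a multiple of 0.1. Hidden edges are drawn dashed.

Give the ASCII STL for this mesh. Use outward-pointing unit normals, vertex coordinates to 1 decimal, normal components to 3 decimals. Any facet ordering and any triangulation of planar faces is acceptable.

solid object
 facet normal 0.988 -0.128 -0.085
  outer loop
   vertex 4.0 1.0 5.0
   vertex 3.7 0.6 2.1
   vertex 4.0 4.1 0.3
  endloop
 endfacet
 facet normal -0.255 0.934 -0.248
  outer loop
   vertex 3.3 4.6 2.9
   vertex 4.0 4.1 0.3
   vertex 0.3 3.7 2.6
  endloop
 endfacet
 facet normal 0.935 0.296 0.195
  outer loop
   vertex 3.3 4.6 2.9
   vertex 4.0 1.0 5.0
   vertex 4.0 4.1 0.3
  endloop
 endfacet
 facet normal -0.515 0.397 -0.760
  outer loop
   vertex 0.9 1.8 1.2
   vertex 0.3 3.7 2.6
   vertex 4.0 4.1 0.3
  endloop
 endfacet
 facet normal -0.286 0.756 0.589
  outer loop
   vertex 2.6 3.4 4.1
   vertex 3.3 4.6 2.9
   vertex 0.3 3.7 2.6
  endloop
 endfacet
 facet normal 0.404 0.518 0.754
  outer loop
   vertex 2.6 3.4 4.1
   vertex 4.0 1.0 5.0
   vertex 3.3 4.6 2.9
  endloop
 endfacet
 facet normal 0.469 -0.435 -0.768
  outer loop
   vertex 3.4 3.1 0.5
   vertex 4.0 4.1 0.3
   vertex 3.7 0.6 2.1
  endloop
 endfacet
 facet normal -0.248 -0.045 -0.968
  outer loop
   vertex 3.4 3.1 0.5
   vertex 0.9 1.8 1.2
   vertex 4.0 4.1 0.3
  endloop
 endfacet
 facet normal 0.042 -0.535 -0.844
  outer loop
   vertex 3.4 3.1 0.5
   vertex 3.7 0.6 2.1
   vertex 0.9 1.8 1.2
  endloop
 endfacet
 facet normal 0.130 -0.984 0.122
  outer loop
   vertex 2.1 0.7 4.6
   vertex 3.7 0.6 2.1
   vertex 4.0 1.0 5.0
  endloop
 endfacet
 facet normal -0.338 -0.924 -0.180
  outer loop
   vertex 2.1 0.7 4.6
   vertex 0.9 1.8 1.2
   vertex 3.7 0.6 2.1
  endloop
 endfacet
 facet normal -0.892 -0.415 0.181
  outer loop
   vertex 2.1 0.7 4.6
   vertex 0.3 3.7 2.6
   vertex 0.9 1.8 1.2
  endloop
 endfacet
 facet normal -0.507 0.247 0.826
  outer loop
   vertex 2.1 0.7 4.6
   vertex 2.6 3.4 4.1
   vertex 0.3 3.7 2.6
  endloop
 endfacet
 facet normal -0.234 0.219 0.947
  outer loop
   vertex 2.1 0.7 4.6
   vertex 4.0 1.0 5.0
   vertex 2.6 3.4 4.1
  endloop
 endfacet
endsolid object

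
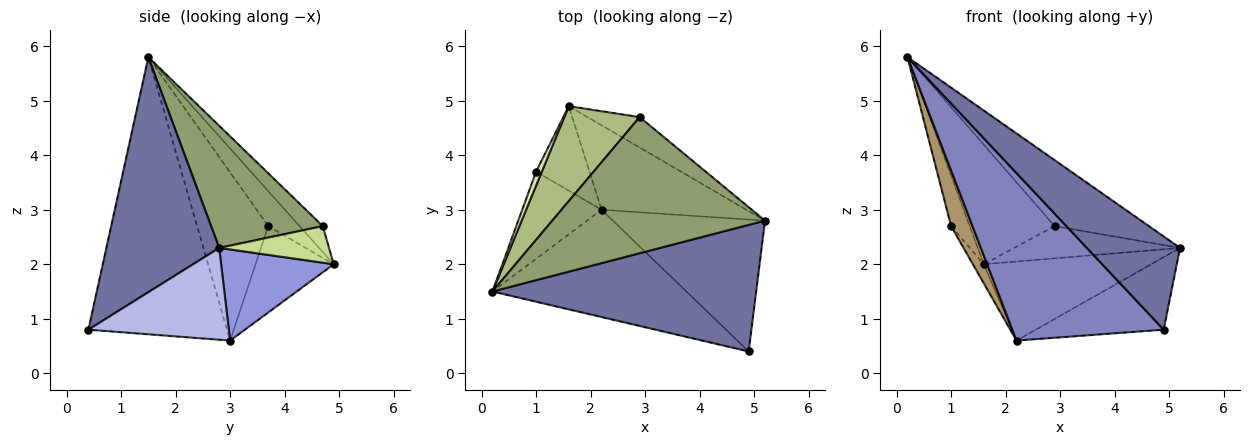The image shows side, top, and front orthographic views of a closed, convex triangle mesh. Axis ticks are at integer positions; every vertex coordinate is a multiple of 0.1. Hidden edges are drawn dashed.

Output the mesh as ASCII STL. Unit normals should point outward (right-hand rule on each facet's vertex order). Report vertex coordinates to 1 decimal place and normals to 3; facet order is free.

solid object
 facet normal 0.583 -0.482 0.654
  outer loop
   vertex 4.9 0.4 0.8
   vertex 5.2 2.8 2.3
   vertex 0.2 1.5 5.8
  endloop
 endfacet
 facet normal -0.611 -0.667 -0.427
  outer loop
   vertex 2.2 3.0 0.6
   vertex 4.9 0.4 0.8
   vertex 0.2 1.5 5.8
  endloop
 endfacet
 facet normal 0.417 0.621 -0.664
  outer loop
   vertex 2.2 3.0 0.6
   vertex 1.6 4.9 2.0
   vertex 5.2 2.8 2.3
  endloop
 endfacet
 facet normal 0.467 0.426 -0.775
  outer loop
   vertex 2.2 3.0 0.6
   vertex 5.2 2.8 2.3
   vertex 4.9 0.4 0.8
  endloop
 endfacet
 facet normal 0.459 0.387 0.800
  outer loop
   vertex 2.9 4.7 2.7
   vertex 0.2 1.5 5.8
   vertex 5.2 2.8 2.3
  endloop
 endfacet
 facet normal -0.210 0.766 0.608
  outer loop
   vertex 2.9 4.7 2.7
   vertex 1.6 4.9 2.0
   vertex 0.2 1.5 5.8
  endloop
 endfacet
 facet normal 0.434 0.655 -0.618
  outer loop
   vertex 2.9 4.7 2.7
   vertex 5.2 2.8 2.3
   vertex 1.6 4.9 2.0
  endloop
 endfacet
 facet normal -0.850 0.507 0.140
  outer loop
   vertex 1.0 3.7 2.7
   vertex 0.2 1.5 5.8
   vertex 1.6 4.9 2.0
  endloop
 endfacet
 facet normal -0.873 -0.262 -0.411
  outer loop
   vertex 1.0 3.7 2.7
   vertex 2.2 3.0 0.6
   vertex 0.2 1.5 5.8
  endloop
 endfacet
 facet normal -0.845 0.118 -0.522
  outer loop
   vertex 1.0 3.7 2.7
   vertex 1.6 4.9 2.0
   vertex 2.2 3.0 0.6
  endloop
 endfacet
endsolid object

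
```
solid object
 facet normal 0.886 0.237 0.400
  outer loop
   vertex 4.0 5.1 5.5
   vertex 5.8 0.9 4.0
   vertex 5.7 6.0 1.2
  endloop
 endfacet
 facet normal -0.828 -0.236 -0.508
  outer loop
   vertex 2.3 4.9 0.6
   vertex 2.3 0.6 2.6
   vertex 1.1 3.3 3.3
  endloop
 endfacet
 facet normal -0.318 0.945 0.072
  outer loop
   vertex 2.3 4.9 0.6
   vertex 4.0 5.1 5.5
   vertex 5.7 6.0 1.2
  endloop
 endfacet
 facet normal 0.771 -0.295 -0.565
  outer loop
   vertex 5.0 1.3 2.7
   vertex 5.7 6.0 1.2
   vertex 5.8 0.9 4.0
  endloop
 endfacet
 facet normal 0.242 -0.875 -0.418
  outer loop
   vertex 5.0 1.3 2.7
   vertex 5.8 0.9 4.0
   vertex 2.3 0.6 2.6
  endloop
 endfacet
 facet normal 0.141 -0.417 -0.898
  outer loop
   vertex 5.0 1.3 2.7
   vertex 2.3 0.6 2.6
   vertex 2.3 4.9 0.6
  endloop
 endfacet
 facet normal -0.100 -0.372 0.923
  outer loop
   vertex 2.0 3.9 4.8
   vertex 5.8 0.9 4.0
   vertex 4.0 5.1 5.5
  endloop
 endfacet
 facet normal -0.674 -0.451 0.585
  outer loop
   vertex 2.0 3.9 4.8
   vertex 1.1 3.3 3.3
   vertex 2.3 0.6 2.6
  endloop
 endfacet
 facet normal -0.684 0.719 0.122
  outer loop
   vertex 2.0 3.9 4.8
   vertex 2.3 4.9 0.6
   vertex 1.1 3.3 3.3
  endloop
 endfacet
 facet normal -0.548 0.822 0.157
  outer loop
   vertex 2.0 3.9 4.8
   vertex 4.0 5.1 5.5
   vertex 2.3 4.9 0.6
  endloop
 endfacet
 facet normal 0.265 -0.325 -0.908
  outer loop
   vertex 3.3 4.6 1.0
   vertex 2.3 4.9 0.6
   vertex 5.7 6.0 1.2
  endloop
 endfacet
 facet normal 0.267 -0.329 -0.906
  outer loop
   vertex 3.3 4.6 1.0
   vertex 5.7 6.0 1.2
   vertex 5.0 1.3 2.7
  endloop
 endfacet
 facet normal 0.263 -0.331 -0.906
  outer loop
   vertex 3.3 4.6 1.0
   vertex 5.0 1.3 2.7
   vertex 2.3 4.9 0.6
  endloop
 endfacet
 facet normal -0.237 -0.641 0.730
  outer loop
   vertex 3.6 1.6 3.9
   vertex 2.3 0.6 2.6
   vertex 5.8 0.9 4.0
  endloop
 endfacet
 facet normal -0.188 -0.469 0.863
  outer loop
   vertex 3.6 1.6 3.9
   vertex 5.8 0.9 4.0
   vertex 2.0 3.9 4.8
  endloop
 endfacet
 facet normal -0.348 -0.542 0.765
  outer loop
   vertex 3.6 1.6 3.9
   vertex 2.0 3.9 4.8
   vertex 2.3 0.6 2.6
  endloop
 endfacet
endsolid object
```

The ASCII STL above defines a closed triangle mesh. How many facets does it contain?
16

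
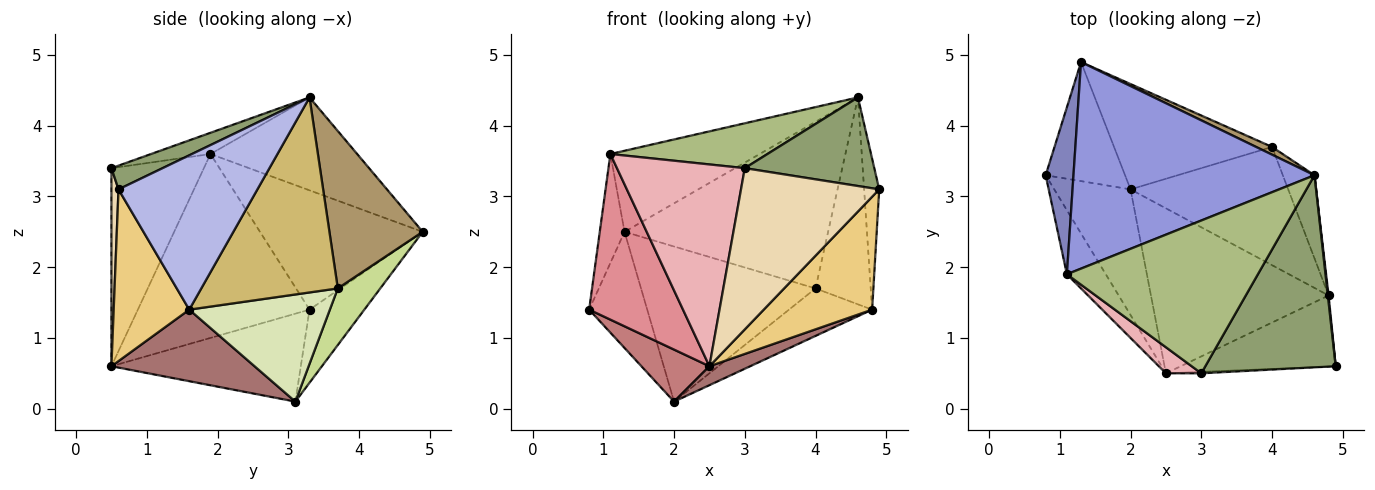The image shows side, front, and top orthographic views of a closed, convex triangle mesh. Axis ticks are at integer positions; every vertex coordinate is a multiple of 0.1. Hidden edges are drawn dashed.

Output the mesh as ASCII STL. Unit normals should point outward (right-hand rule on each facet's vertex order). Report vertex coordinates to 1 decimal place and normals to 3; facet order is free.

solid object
 facet normal -0.550 0.583 -0.598
  outer loop
   vertex 1.3 4.9 2.5
   vertex 2.0 3.1 0.1
   vertex 0.8 3.3 1.4
  endloop
 endfacet
 facet normal -0.963 0.147 0.225
  outer loop
   vertex 1.3 4.9 2.5
   vertex 0.8 3.3 1.4
   vertex 1.1 1.9 3.6
  endloop
 endfacet
 facet normal -0.338 0.344 0.876
  outer loop
   vertex 1.3 4.9 2.5
   vertex 1.1 1.9 3.6
   vertex 4.6 3.3 4.4
  endloop
 endfacet
 facet normal 0.994 0.108 0.005
  outer loop
   vertex 4.8 1.6 1.4
   vertex 4.6 3.3 4.4
   vertex 4.9 0.6 3.1
  endloop
 endfacet
 facet normal 0.163 -0.413 0.896
  outer loop
   vertex 3.0 0.5 3.4
   vertex 4.9 0.6 3.1
   vertex 4.6 3.3 4.4
  endloop
 endfacet
 facet normal -0.106 -0.280 0.954
  outer loop
   vertex 3.0 0.5 3.4
   vertex 4.6 3.3 4.4
   vertex 1.1 1.9 3.6
  endloop
 endfacet
 facet normal 0.197 0.811 -0.551
  outer loop
   vertex 4.0 3.7 1.7
   vertex 2.0 3.1 0.1
   vertex 1.3 4.9 2.5
  endloop
 endfacet
 facet normal 0.533 0.315 -0.785
  outer loop
   vertex 4.0 3.7 1.7
   vertex 4.8 1.6 1.4
   vertex 2.0 3.1 0.1
  endloop
 endfacet
 facet normal 0.416 0.908 0.042
  outer loop
   vertex 4.0 3.7 1.7
   vertex 1.3 4.9 2.5
   vertex 4.6 3.3 4.4
  endloop
 endfacet
 facet normal 0.917 0.371 -0.149
  outer loop
   vertex 4.0 3.7 1.7
   vertex 4.6 3.3 4.4
   vertex 4.8 1.6 1.4
  endloop
 endfacet
 facet normal 0.508 -0.729 -0.459
  outer loop
   vertex 2.5 0.5 0.6
   vertex 4.8 1.6 1.4
   vertex 4.9 0.6 3.1
  endloop
 endfacet
 facet normal 0.051 -0.999 -0.009
  outer loop
   vertex 2.5 0.5 0.6
   vertex 4.9 0.6 3.1
   vertex 3.0 0.5 3.4
  endloop
 endfacet
 facet normal 0.371 -0.106 -0.922
  outer loop
   vertex 2.5 0.5 0.6
   vertex 2.0 3.1 0.1
   vertex 4.8 1.6 1.4
  endloop
 endfacet
 facet normal -0.729 -0.262 -0.633
  outer loop
   vertex 2.5 0.5 0.6
   vertex 0.8 3.3 1.4
   vertex 2.0 3.1 0.1
  endloop
 endfacet
 facet normal -0.863 -0.472 -0.182
  outer loop
   vertex 2.5 0.5 0.6
   vertex 1.1 1.9 3.6
   vertex 0.8 3.3 1.4
  endloop
 endfacet
 facet normal -0.583 -0.806 0.104
  outer loop
   vertex 2.5 0.5 0.6
   vertex 3.0 0.5 3.4
   vertex 1.1 1.9 3.6
  endloop
 endfacet
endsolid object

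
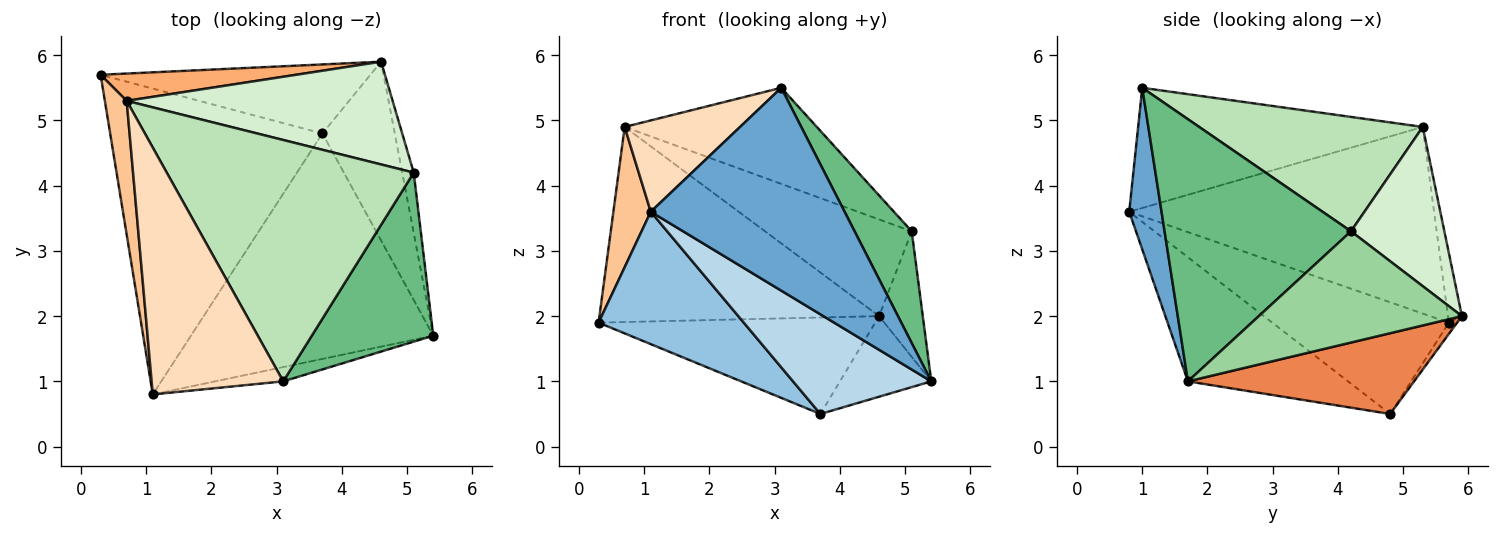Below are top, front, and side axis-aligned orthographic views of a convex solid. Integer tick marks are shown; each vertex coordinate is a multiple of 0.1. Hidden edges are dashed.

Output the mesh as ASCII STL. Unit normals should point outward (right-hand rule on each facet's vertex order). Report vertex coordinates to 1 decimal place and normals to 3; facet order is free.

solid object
 facet normal 0.164 -0.984 -0.069
  outer loop
   vertex 3.1 1.0 5.5
   vertex 1.1 0.8 3.6
   vertex 5.4 1.7 1.0
  endloop
 endfacet
 facet normal -0.435 -0.358 -0.826
  outer loop
   vertex 3.7 4.8 0.5
   vertex 1.1 0.8 3.6
   vertex 0.3 5.7 1.9
  endloop
 endfacet
 facet normal -0.424 -0.366 -0.828
  outer loop
   vertex 3.7 4.8 0.5
   vertex 5.4 1.7 1.0
   vertex 1.1 0.8 3.6
  endloop
 endfacet
 facet normal -0.024 0.813 -0.582
  outer loop
   vertex 3.7 4.8 0.5
   vertex 0.3 5.7 1.9
   vertex 4.6 5.9 2.0
  endloop
 endfacet
 facet normal 0.713 0.288 -0.639
  outer loop
   vertex 3.7 4.8 0.5
   vertex 4.6 5.9 2.0
   vertex 5.4 1.7 1.0
  endloop
 endfacet
 facet normal -0.049 0.989 0.138
  outer loop
   vertex 0.7 5.3 4.9
   vertex 4.6 5.9 2.0
   vertex 0.3 5.7 1.9
  endloop
 endfacet
 facet normal -0.986 -0.121 0.115
  outer loop
   vertex 0.7 5.3 4.9
   vertex 0.3 5.7 1.9
   vertex 1.1 0.8 3.6
  endloop
 endfacet
 facet normal -0.650 -0.264 0.712
  outer loop
   vertex 0.7 5.3 4.9
   vertex 1.1 0.8 3.6
   vertex 3.1 1.0 5.5
  endloop
 endfacet
 facet normal 0.874 -0.268 0.405
  outer loop
   vertex 5.1 4.2 3.3
   vertex 3.1 1.0 5.5
   vertex 5.4 1.7 1.0
  endloop
 endfacet
 facet normal 0.973 0.209 -0.101
  outer loop
   vertex 5.1 4.2 3.3
   vertex 5.4 1.7 1.0
   vertex 4.6 5.9 2.0
  endloop
 endfacet
 facet normal 0.395 0.340 0.853
  outer loop
   vertex 5.1 4.2 3.3
   vertex 0.7 5.3 4.9
   vertex 3.1 1.0 5.5
  endloop
 endfacet
 facet normal 0.400 0.628 0.668
  outer loop
   vertex 5.1 4.2 3.3
   vertex 4.6 5.9 2.0
   vertex 0.7 5.3 4.9
  endloop
 endfacet
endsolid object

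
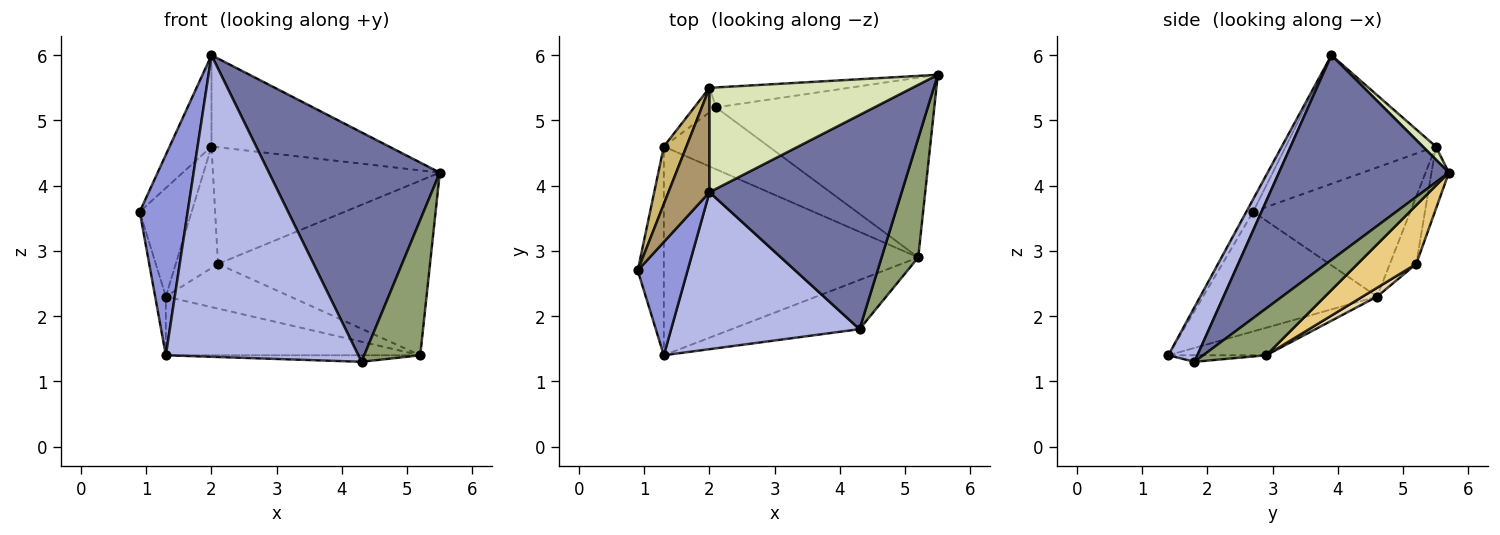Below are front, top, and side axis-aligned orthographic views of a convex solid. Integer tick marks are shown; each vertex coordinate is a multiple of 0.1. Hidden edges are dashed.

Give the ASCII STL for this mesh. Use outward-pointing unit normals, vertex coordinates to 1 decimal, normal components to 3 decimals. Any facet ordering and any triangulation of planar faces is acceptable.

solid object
 facet normal 0.588 -0.591 0.552
  outer loop
   vertex 2.0 3.9 6.0
   vertex 4.3 1.8 1.3
   vertex 5.5 5.7 4.2
  endloop
 endfacet
 facet normal -0.975 0.060 -0.213
  outer loop
   vertex 1.3 1.4 1.4
   vertex 0.9 2.7 3.6
   vertex 1.3 4.6 2.3
  endloop
 endfacet
 facet normal -0.123 -0.864 0.488
  outer loop
   vertex 1.3 1.4 1.4
   vertex 2.0 3.9 6.0
   vertex 0.9 2.7 3.6
  endloop
 endfacet
 facet normal 0.132 -0.879 0.458
  outer loop
   vertex 1.3 1.4 1.4
   vertex 4.3 1.8 1.3
   vertex 2.0 3.9 6.0
  endloop
 endfacet
 facet normal 0.645 -0.574 0.505
  outer loop
   vertex 5.2 2.9 1.4
   vertex 5.5 5.7 4.2
   vertex 4.3 1.8 1.3
  endloop
 endfacet
 facet normal -0.051 0.131 -0.990
  outer loop
   vertex 5.2 2.9 1.4
   vertex 4.3 1.8 1.3
   vertex 1.3 1.4 1.4
  endloop
 endfacet
 facet normal -0.104 0.269 -0.957
  outer loop
   vertex 5.2 2.9 1.4
   vertex 1.3 1.4 1.4
   vertex 1.3 4.6 2.3
  endloop
 endfacet
 facet normal 0.048 0.658 0.752
  outer loop
   vertex 2.0 5.5 4.6
   vertex 2.0 3.9 6.0
   vertex 5.5 5.7 4.2
  endloop
 endfacet
 facet normal -0.921 0.257 0.294
  outer loop
   vertex 2.0 5.5 4.6
   vertex 0.9 2.7 3.6
   vertex 2.0 3.9 6.0
  endloop
 endfacet
 facet normal -0.937 0.309 0.164
  outer loop
   vertex 2.0 5.5 4.6
   vertex 1.3 4.6 2.3
   vertex 0.9 2.7 3.6
  endloop
 endfacet
 facet normal 0.189 0.684 -0.704
  outer loop
   vertex 2.1 5.2 2.8
   vertex 5.5 5.7 4.2
   vertex 5.2 2.9 1.4
  endloop
 endfacet
 facet normal 0.068 0.584 -0.809
  outer loop
   vertex 2.1 5.2 2.8
   vertex 5.2 2.9 1.4
   vertex 1.3 4.6 2.3
  endloop
 endfacet
 facet normal -0.075 0.983 -0.168
  outer loop
   vertex 2.1 5.2 2.8
   vertex 2.0 5.5 4.6
   vertex 5.5 5.7 4.2
  endloop
 endfacet
 facet normal -0.522 0.836 -0.168
  outer loop
   vertex 2.1 5.2 2.8
   vertex 1.3 4.6 2.3
   vertex 2.0 5.5 4.6
  endloop
 endfacet
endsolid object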